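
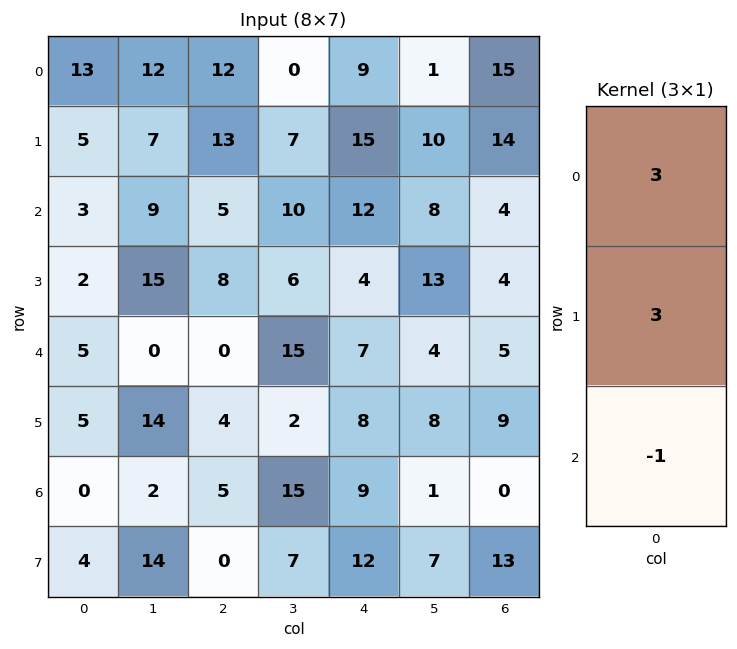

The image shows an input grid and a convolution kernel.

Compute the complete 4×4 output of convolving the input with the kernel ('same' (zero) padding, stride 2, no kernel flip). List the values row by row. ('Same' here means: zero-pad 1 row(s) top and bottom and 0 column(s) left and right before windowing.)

34 23 12 31
22 46 77 50
16 20 25 18
11 27 39 14

Output[0,0]: The receptive field on the zero-padded input at this output position is [0 / 13 / 5]. Elementwise product with the kernel and sum: 0·3 + 13·3 + 5·-1.
Output[0,1]: The receptive field on the zero-padded input at this output position is [0 / 12 / 13]. Elementwise product with the kernel and sum: 0·3 + 12·3 + 13·-1.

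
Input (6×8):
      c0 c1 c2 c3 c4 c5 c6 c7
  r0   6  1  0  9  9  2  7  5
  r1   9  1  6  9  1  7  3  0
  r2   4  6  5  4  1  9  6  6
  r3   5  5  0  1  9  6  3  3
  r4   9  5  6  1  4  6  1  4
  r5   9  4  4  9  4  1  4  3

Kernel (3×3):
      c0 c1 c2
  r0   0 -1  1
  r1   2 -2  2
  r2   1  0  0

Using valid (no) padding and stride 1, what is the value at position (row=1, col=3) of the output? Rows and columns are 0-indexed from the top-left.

The receptive field on the input at this output position is [9 1 7 / 4 1 9 / 1 9 6]. Elementwise product with the kernel and sum: 1·-1 + 7·1 + 4·2 + 1·-2 + 9·2 + 1·1.

31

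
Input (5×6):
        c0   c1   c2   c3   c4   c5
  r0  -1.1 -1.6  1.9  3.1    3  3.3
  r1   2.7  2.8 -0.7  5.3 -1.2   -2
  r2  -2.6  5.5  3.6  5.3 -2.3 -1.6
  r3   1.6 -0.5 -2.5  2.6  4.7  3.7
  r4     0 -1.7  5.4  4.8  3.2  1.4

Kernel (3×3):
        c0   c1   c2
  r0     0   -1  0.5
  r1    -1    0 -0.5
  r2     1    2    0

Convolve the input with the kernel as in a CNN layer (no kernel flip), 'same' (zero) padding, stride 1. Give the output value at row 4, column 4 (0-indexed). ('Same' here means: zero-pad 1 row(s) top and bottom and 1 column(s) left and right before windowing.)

The receptive field on the zero-padded input at this output position is [2.6 4.7 3.7 / 4.8 3.2 1.4 / 0 0 0]. Elementwise product with the kernel and sum: 4.7·-1 + 3.7·0.5 + 4.8·-1 + 1.4·-0.5 + 0·1 + 0·2.

-8.35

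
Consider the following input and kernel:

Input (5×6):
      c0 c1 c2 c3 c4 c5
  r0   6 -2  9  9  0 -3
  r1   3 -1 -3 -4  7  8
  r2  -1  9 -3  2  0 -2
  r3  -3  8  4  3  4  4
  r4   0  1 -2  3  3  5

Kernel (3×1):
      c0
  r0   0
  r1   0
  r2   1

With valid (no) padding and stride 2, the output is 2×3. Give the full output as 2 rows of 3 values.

-1 -3 0
0 -2 3

Output[0,0]: The receptive field on the input at this output position is [6 / 3 / -1]. Elementwise product with the kernel and sum: -1·1.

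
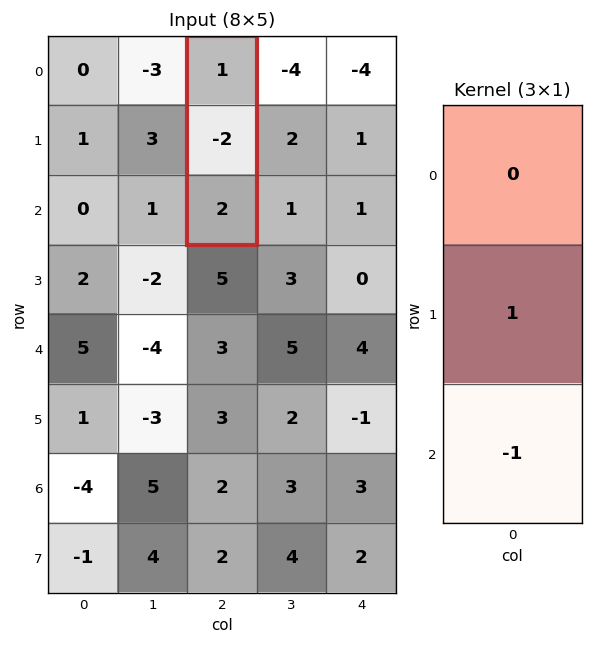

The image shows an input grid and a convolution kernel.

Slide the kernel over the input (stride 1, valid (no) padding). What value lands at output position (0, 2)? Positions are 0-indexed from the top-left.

-4

The receptive field on the input at this output position is [1 / -2 / 2]. Elementwise product with the kernel and sum: -2·1 + 2·-1.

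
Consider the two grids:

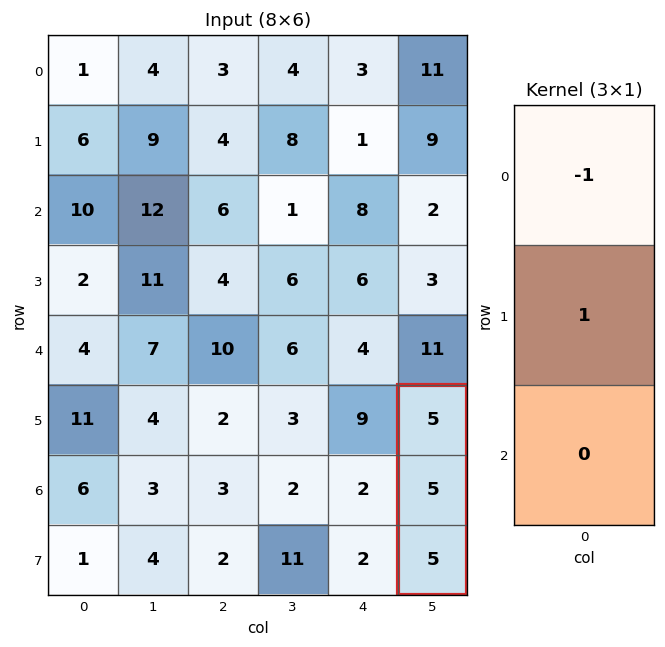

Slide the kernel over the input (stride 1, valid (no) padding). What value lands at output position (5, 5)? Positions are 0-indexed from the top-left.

0

The receptive field on the input at this output position is [5 / 5 / 5]. Elementwise product with the kernel and sum: 5·-1 + 5·1.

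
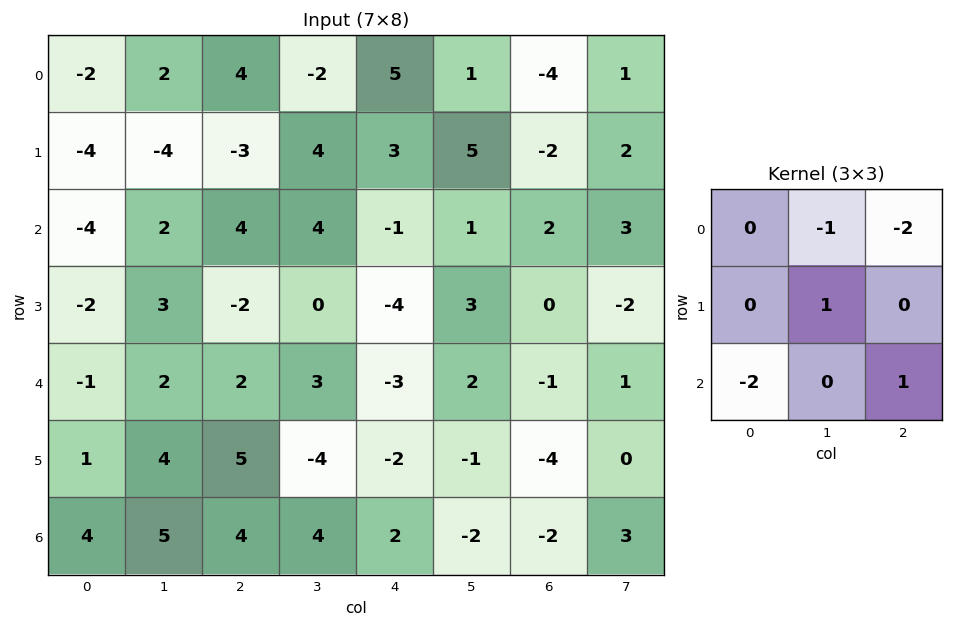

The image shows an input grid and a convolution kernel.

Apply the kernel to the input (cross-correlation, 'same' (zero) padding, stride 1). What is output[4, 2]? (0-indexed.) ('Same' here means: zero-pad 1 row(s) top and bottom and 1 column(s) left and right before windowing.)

The receptive field on the zero-padded input at this output position is [3 -2 0 / 2 2 3 / 4 5 -4]. Elementwise product with the kernel and sum: -2·-1 + 0·-2 + 2·1 + 4·-2 + -4·1.

-8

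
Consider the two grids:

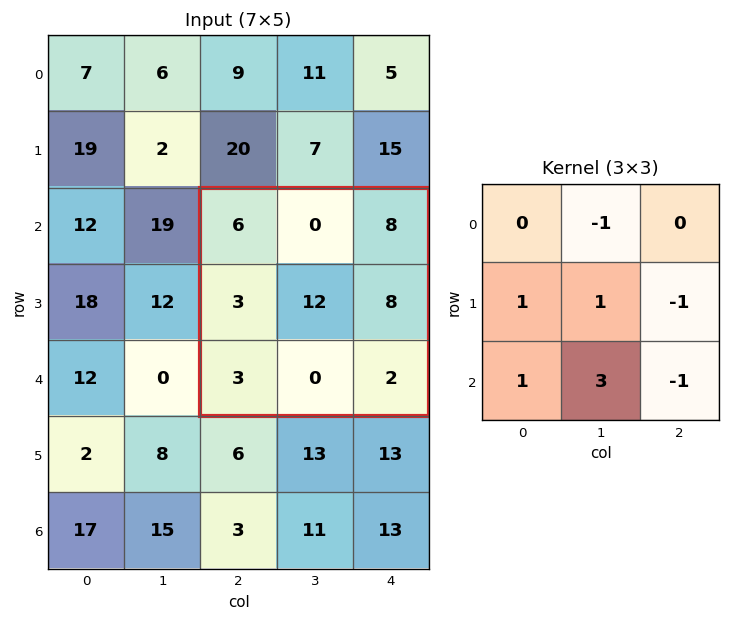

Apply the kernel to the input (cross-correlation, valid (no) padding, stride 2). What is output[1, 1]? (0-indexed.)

8

The receptive field on the input at this output position is [6 0 8 / 3 12 8 / 3 0 2]. Elementwise product with the kernel and sum: 0·-1 + 3·1 + 12·1 + 8·-1 + 3·1 + 0·3 + 2·-1.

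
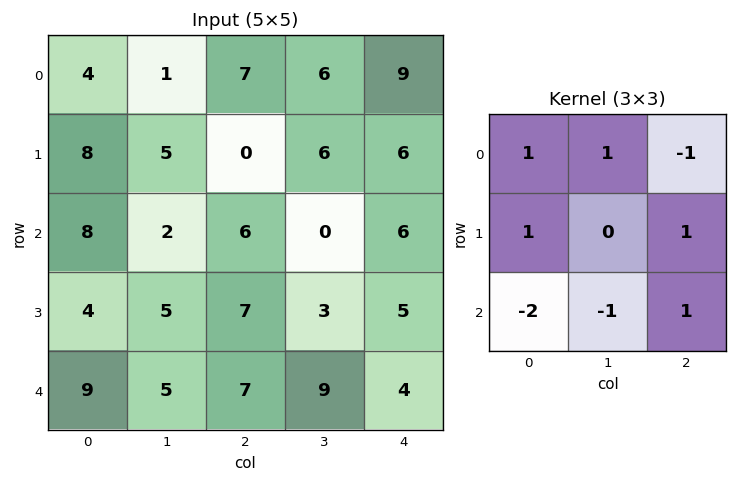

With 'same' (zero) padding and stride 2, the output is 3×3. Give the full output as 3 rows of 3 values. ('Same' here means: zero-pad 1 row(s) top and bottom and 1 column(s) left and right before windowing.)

Output[0,0]: The receptive field on the zero-padded input at this output position is [0 0 0 / 0 4 1 / 0 8 5]. Elementwise product with the kernel and sum: 0·1 + 0·1 + 0·-1 + 0·1 + 1·1 + 0·-2 + 8·-1 + 5·1.
Output[0,1]: The receptive field on the zero-padded input at this output position is [0 0 0 / 1 7 6 / 5 0 6]. Elementwise product with the kernel and sum: 0·1 + 0·1 + 0·-1 + 1·1 + 6·1 + 5·-2 + 0·-1 + 6·1.

-2 3 -12
6 -13 1
4 23 17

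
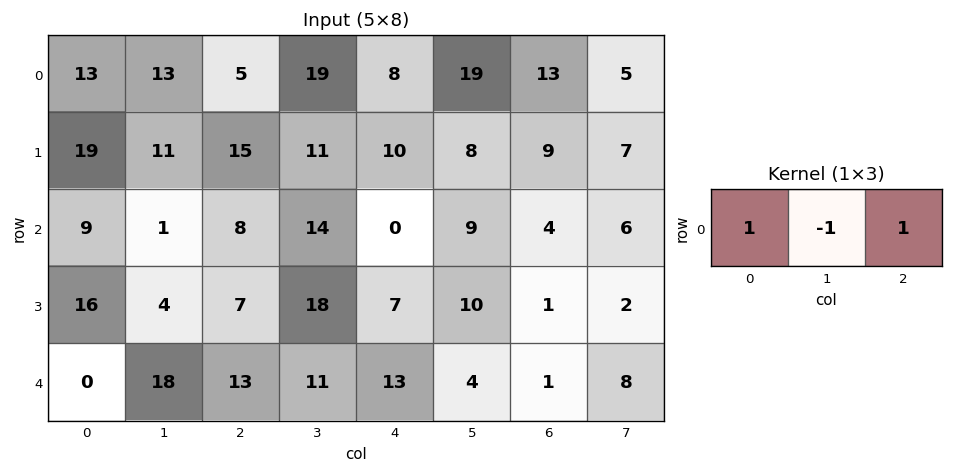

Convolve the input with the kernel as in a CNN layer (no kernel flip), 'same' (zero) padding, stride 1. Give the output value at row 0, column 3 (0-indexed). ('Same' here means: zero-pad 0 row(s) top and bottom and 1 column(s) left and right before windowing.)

-6

The receptive field on the zero-padded input at this output position is [5 19 8]. Elementwise product with the kernel and sum: 5·1 + 19·-1 + 8·1.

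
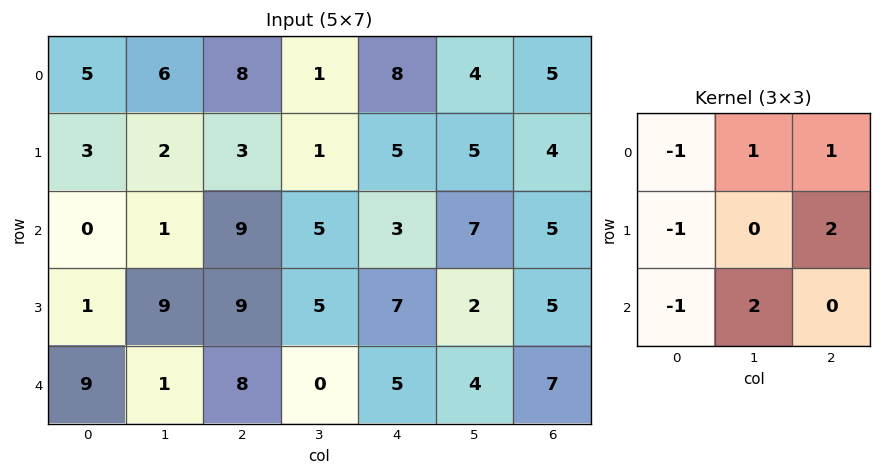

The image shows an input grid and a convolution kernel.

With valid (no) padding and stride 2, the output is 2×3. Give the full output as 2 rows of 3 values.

Output[0,0]: The receptive field on the input at this output position is [5 6 8 / 3 2 3 / 0 1 9]. Elementwise product with the kernel and sum: 5·-1 + 6·1 + 8·1 + 3·-1 + 3·2 + 0·-1 + 1·2.

14 9 15
20 -4 15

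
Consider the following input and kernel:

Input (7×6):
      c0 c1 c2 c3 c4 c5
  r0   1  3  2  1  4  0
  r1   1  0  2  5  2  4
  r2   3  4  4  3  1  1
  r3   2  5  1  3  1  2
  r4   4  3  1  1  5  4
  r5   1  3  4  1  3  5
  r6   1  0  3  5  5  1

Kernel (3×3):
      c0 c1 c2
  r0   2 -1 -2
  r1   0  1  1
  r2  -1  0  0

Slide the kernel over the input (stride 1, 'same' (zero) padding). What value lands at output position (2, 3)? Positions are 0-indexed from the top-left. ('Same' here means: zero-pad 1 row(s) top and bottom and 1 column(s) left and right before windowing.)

-2

The receptive field on the zero-padded input at this output position is [2 5 2 / 4 3 1 / 1 3 1]. Elementwise product with the kernel and sum: 2·2 + 5·-1 + 2·-2 + 3·1 + 1·1 + 1·-1.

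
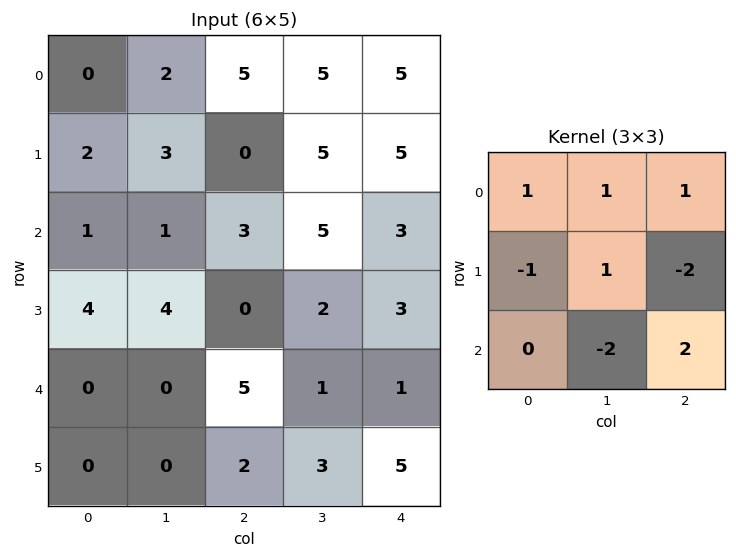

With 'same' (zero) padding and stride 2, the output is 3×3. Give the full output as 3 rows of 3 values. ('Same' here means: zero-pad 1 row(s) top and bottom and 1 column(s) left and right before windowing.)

Output[0,0]: The receptive field on the zero-padded input at this output position is [0 0 0 / 0 0 2 / 0 2 3]. Elementwise product with the kernel and sum: 0·1 + 0·1 + 0·1 + 0·-1 + 0·1 + 2·-2 + 2·-2 + 3·2.

-2 3 -10
4 4 2
8 11 -5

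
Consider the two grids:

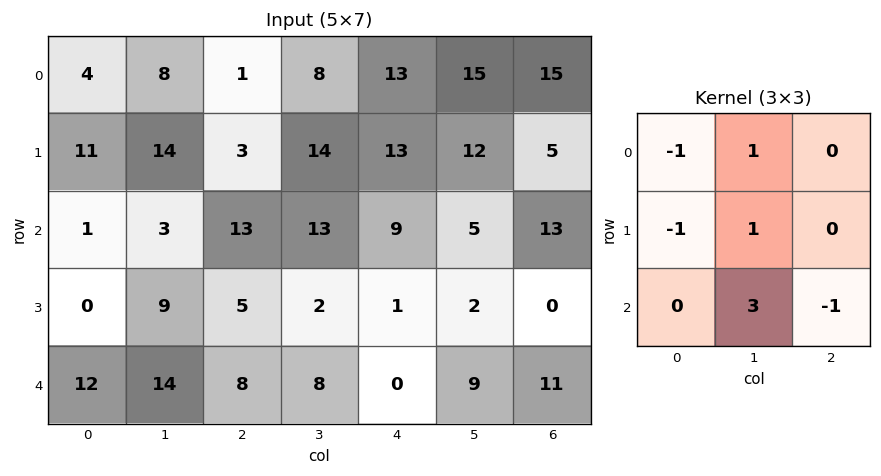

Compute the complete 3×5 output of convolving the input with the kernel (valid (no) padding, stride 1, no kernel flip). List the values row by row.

Output[0,0]: The receptive field on the input at this output position is [4 8 1 / 11 14 3 / 1 3 13]. Elementwise product with the kernel and sum: 4·-1 + 8·1 + 11·-1 + 14·1 + 3·3 + 13·-1.
Output[0,1]: The receptive field on the input at this output position is [8 1 8 / 14 3 14 / 3 13 13]. Elementwise product with the kernel and sum: 8·-1 + 1·1 + 14·-1 + 3·1 + 13·3 + 13·-1.

3 8 48 26 3
27 12 16 -4 1
45 22 21 -14 13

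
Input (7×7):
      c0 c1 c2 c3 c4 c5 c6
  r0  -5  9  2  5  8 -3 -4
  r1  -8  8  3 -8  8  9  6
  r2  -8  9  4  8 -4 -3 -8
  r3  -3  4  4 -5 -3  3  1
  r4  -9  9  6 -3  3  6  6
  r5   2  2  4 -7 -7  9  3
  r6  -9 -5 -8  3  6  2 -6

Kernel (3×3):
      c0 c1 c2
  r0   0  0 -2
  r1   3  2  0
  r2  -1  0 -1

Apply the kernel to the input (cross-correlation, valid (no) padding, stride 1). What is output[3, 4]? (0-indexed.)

23

The receptive field on the input at this output position is [-3 3 1 / 3 6 6 / -7 9 3]. Elementwise product with the kernel and sum: 1·-2 + 3·3 + 6·2 + -7·-1 + 3·-1.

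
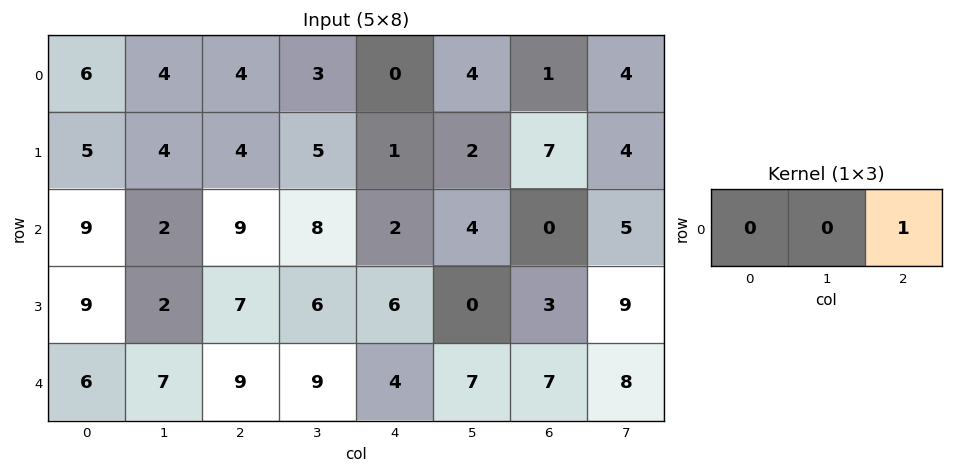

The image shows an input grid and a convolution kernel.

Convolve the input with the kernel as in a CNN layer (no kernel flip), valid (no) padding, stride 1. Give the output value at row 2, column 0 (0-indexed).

9

The receptive field on the input at this output position is [9 2 9]. Elementwise product with the kernel and sum: 9·1.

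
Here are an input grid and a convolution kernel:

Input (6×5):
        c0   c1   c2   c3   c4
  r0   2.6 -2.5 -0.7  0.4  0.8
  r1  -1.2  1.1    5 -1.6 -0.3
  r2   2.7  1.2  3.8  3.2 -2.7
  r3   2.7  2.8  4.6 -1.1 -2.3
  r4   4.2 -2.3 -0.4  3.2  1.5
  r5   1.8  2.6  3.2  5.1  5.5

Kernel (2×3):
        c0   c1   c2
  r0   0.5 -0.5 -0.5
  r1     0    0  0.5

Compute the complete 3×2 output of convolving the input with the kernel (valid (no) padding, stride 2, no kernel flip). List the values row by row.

Output[0,0]: The receptive field on the input at this output position is [2.6 -2.5 -0.7 / -1.2 1.1 5]. Elementwise product with the kernel and sum: 2.6·0.5 + -2.5·-0.5 + -0.7·-0.5 + 5·0.5.

5.4 -1.1
1.15 0.5
5.05 0.2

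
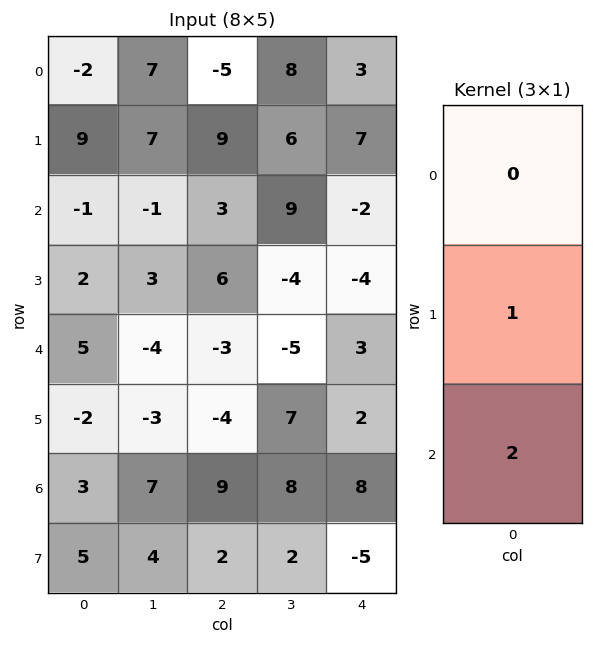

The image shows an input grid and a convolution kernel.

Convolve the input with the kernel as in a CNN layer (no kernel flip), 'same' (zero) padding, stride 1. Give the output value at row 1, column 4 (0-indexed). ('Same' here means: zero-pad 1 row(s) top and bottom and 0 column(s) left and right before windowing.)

The receptive field on the zero-padded input at this output position is [3 / 7 / -2]. Elementwise product with the kernel and sum: 7·1 + -2·2.

3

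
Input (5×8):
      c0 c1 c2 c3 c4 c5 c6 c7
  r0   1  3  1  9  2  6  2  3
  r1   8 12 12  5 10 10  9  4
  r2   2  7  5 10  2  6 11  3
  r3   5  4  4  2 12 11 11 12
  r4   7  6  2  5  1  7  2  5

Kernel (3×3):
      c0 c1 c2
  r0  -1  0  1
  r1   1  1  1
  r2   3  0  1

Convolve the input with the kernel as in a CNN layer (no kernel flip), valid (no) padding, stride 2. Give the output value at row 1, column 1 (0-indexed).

The receptive field on the input at this output position is [5 10 2 / 4 2 12 / 2 5 1]. Elementwise product with the kernel and sum: 5·-1 + 2·1 + 4·1 + 2·1 + 12·1 + 2·3 + 1·1.

22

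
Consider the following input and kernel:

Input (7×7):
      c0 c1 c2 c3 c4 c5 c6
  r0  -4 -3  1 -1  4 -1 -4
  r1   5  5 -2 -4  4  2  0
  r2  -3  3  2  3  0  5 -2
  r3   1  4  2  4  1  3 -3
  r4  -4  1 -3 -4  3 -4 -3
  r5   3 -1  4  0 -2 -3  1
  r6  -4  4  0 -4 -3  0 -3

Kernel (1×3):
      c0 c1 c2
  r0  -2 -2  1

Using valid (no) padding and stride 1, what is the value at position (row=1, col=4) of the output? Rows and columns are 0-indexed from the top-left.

-12

The receptive field on the input at this output position is [4 2 0]. Elementwise product with the kernel and sum: 4·-2 + 2·-2 + 0·1.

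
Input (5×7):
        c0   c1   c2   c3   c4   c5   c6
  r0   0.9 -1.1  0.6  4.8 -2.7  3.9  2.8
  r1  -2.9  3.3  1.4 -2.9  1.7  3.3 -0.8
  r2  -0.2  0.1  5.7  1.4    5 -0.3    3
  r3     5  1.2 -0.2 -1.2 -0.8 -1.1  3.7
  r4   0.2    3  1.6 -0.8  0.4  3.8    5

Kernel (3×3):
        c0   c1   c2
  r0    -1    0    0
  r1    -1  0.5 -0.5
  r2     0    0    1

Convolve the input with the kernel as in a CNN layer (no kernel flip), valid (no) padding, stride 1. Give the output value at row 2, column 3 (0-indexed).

The receptive field on the input at this output position is [1.4 5 -0.3 / -1.2 -0.8 -1.1 / -0.8 0.4 3.8]. Elementwise product with the kernel and sum: 1.4·-1 + -1.2·-1 + -0.8·0.5 + -1.1·-0.5 + 3.8·1.

3.75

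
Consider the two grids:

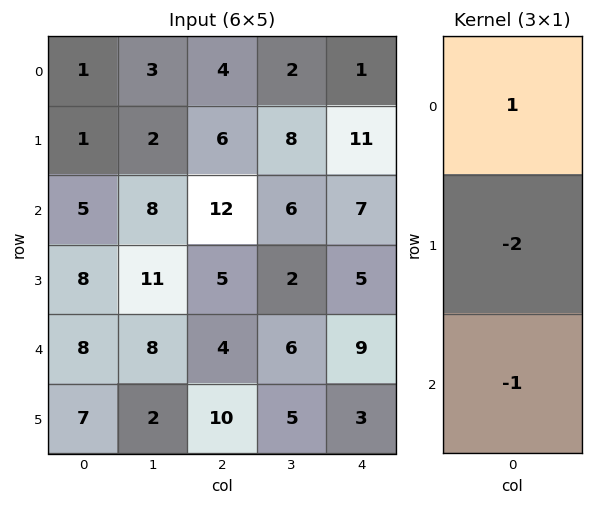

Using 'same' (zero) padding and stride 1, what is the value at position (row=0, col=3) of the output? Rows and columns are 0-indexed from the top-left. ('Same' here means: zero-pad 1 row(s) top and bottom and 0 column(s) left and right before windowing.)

-12

The receptive field on the zero-padded input at this output position is [0 / 2 / 8]. Elementwise product with the kernel and sum: 0·1 + 2·-2 + 8·-1.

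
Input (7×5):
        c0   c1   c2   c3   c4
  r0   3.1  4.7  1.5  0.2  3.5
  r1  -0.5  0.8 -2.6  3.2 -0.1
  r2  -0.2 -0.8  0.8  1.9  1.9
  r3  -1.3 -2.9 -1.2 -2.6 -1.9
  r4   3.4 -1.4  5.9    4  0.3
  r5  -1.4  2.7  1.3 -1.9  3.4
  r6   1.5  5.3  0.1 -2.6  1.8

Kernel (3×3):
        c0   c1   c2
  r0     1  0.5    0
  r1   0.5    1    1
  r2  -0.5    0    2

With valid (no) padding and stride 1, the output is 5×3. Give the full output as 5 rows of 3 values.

5.1 10.65 6.8
-1.95 -1.95 -0
4.75 3.05 -5.7
6.75 0.55 10.9
5.45 -5.55 13.6

Output[0,0]: The receptive field on the input at this output position is [3.1 4.7 1.5 / -0.5 0.8 -2.6 / -0.2 -0.8 0.8]. Elementwise product with the kernel and sum: 3.1·1 + 4.7·0.5 + -0.5·0.5 + 0.8·1 + -2.6·1 + -0.2·-0.5 + 0.8·2.
Output[0,1]: The receptive field on the input at this output position is [4.7 1.5 0.2 / 0.8 -2.6 3.2 / -0.8 0.8 1.9]. Elementwise product with the kernel and sum: 4.7·1 + 1.5·0.5 + 0.8·0.5 + -2.6·1 + 3.2·1 + -0.8·-0.5 + 1.9·2.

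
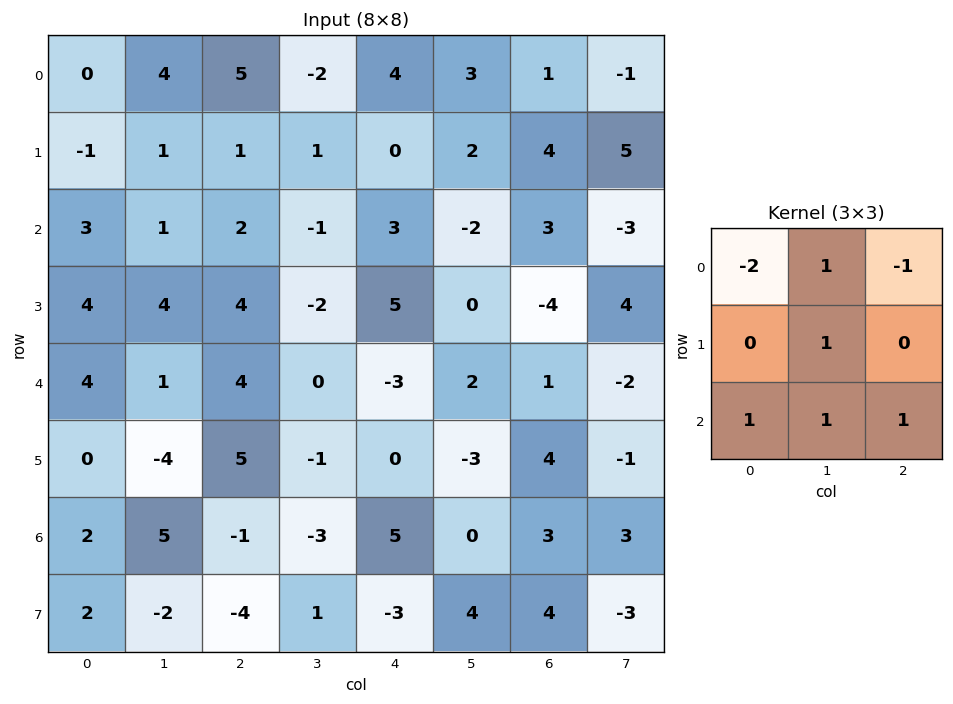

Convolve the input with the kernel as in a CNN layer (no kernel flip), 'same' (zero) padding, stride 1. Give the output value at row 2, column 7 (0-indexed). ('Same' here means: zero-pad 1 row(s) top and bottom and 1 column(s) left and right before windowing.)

-6

The receptive field on the zero-padded input at this output position is [4 5 0 / 3 -3 0 / -4 4 0]. Elementwise product with the kernel and sum: 4·-2 + 5·1 + 0·-1 + -3·1 + -4·1 + 4·1 + 0·1.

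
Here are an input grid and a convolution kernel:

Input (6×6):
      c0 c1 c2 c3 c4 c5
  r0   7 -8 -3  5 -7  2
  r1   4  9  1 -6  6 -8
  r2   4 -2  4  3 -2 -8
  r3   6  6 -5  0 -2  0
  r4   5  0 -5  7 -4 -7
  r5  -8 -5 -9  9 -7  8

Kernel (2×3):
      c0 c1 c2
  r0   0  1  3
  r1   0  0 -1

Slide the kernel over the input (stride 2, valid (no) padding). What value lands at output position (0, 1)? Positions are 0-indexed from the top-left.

-22

The receptive field on the input at this output position is [-3 5 -7 / 1 -6 6]. Elementwise product with the kernel and sum: 5·1 + -7·3 + 6·-1.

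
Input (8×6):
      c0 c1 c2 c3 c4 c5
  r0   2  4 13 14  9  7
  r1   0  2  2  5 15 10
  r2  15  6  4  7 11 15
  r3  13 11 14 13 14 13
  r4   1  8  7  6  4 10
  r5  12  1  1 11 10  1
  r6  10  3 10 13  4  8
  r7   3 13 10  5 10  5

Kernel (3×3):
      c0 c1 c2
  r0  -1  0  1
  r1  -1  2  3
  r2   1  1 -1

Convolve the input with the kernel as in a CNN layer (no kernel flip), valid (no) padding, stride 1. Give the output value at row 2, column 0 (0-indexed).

42

The receptive field on the input at this output position is [15 6 4 / 13 11 14 / 1 8 7]. Elementwise product with the kernel and sum: 15·-1 + 4·1 + 13·-1 + 11·2 + 14·3 + 1·1 + 8·1 + 7·-1.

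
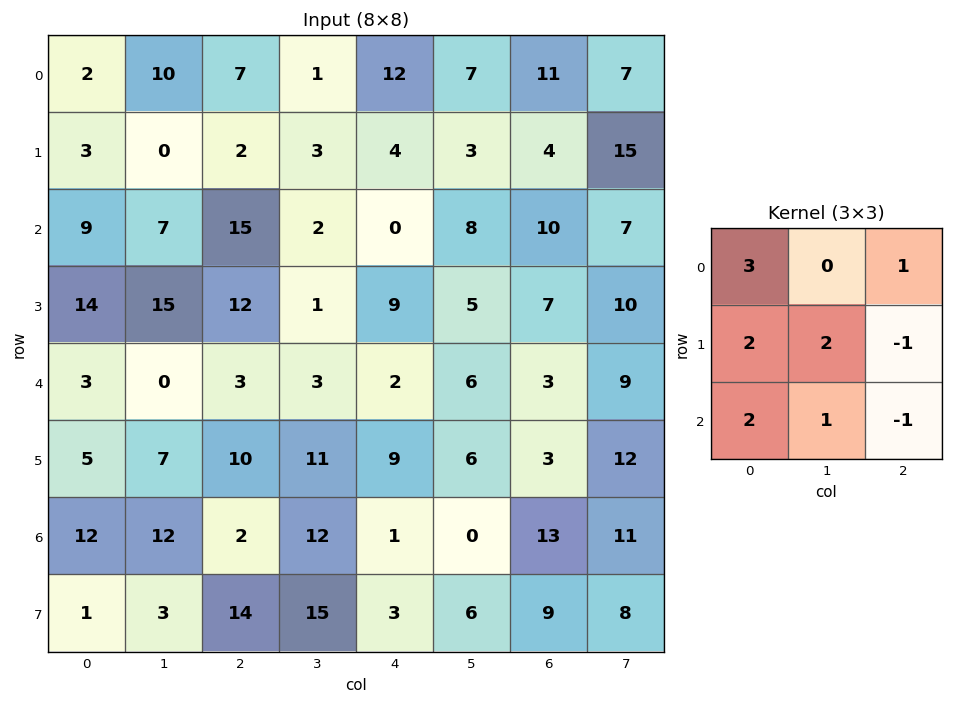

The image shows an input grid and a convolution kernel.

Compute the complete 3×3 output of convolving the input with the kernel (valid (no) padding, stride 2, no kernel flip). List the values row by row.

Output[0,0]: The receptive field on the input at this output position is [2 10 7 / 3 0 2 / 9 7 15]. Elementwise product with the kernel and sum: 2·3 + 7·1 + 3·2 + 0·2 + 2·-1 + 9·2 + 7·1 + 15·-1.

27 71 55
91 69 38
60 59 25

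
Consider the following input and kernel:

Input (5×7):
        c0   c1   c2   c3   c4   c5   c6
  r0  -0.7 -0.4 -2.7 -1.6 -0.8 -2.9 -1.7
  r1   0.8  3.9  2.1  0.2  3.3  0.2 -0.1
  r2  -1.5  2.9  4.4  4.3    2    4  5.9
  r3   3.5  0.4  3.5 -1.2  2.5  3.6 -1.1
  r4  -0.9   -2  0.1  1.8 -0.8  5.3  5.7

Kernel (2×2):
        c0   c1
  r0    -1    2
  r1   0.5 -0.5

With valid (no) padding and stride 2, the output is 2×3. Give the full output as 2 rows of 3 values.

Output[0,0]: The receptive field on the input at this output position is [-0.7 -0.4 / 0.8 3.9]. Elementwise product with the kernel and sum: -0.7·-1 + -0.4·2 + 0.8·0.5 + 3.9·-0.5.
Output[0,1]: The receptive field on the input at this output position is [-2.7 -1.6 / 2.1 0.2]. Elementwise product with the kernel and sum: -2.7·-1 + -1.6·2 + 2.1·0.5 + 0.2·-0.5.

-1.65 0.45 -3.45
8.85 6.55 5.45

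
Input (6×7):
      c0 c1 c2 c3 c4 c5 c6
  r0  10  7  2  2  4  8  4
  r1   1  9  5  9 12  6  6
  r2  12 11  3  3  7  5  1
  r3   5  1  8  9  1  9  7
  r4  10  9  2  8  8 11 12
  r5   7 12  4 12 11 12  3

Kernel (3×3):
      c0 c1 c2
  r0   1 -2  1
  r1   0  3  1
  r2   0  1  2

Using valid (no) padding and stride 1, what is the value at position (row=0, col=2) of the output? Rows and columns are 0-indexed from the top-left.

58

The receptive field on the input at this output position is [2 2 4 / 5 9 12 / 3 3 7]. Elementwise product with the kernel and sum: 2·1 + 2·-2 + 4·1 + 9·3 + 12·1 + 3·1 + 7·2.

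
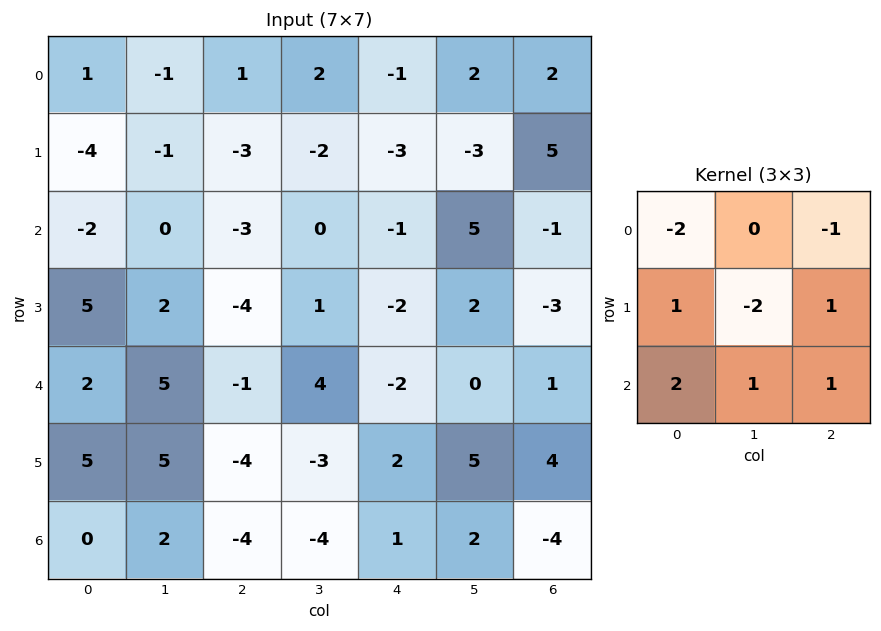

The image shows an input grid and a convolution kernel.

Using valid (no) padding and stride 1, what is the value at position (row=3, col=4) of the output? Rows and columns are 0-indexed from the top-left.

19

The receptive field on the input at this output position is [-2 2 -3 / -2 0 1 / 2 5 4]. Elementwise product with the kernel and sum: -2·-2 + -3·-1 + -2·1 + 0·-2 + 1·1 + 2·2 + 5·1 + 4·1.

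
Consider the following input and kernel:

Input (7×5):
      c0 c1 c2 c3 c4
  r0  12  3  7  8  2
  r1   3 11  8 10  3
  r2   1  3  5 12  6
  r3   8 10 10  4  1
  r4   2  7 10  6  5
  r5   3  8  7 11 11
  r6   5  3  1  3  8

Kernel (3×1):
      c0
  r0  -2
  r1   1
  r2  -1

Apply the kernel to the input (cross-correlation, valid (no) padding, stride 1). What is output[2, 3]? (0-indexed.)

The receptive field on the input at this output position is [12 / 4 / 6]. Elementwise product with the kernel and sum: 12·-2 + 4·1 + 6·-1.

-26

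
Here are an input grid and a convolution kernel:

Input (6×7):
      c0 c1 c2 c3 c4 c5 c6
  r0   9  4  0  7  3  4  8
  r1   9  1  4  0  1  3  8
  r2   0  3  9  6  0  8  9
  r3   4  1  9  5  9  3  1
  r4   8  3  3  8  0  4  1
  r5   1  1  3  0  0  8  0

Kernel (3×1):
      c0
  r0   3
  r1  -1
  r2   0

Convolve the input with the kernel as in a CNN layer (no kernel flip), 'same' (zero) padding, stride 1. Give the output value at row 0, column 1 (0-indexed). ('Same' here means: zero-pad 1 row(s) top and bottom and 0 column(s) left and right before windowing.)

The receptive field on the zero-padded input at this output position is [0 / 4 / 1]. Elementwise product with the kernel and sum: 0·3 + 4·-1.

-4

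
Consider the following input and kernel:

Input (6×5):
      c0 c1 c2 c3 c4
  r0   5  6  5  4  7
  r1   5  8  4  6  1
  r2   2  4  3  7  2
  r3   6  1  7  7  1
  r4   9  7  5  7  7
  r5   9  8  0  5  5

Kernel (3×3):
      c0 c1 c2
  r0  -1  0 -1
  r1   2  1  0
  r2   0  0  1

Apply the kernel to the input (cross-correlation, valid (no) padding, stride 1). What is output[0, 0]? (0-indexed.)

11

The receptive field on the input at this output position is [5 6 5 / 5 8 4 / 2 4 3]. Elementwise product with the kernel and sum: 5·-1 + 5·-1 + 5·2 + 8·1 + 3·1.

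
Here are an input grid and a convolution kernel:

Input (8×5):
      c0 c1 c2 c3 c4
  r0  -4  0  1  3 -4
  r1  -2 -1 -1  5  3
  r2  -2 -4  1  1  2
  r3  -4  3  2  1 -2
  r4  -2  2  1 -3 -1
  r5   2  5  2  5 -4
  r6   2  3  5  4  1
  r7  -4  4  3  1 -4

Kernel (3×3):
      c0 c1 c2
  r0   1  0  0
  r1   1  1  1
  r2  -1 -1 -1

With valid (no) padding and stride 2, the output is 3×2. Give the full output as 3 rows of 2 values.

-3 4
-2 5
-3 -6

Output[0,0]: The receptive field on the input at this output position is [-4 0 1 / -2 -1 -1 / -2 -4 1]. Elementwise product with the kernel and sum: -4·1 + -2·1 + -1·1 + -1·1 + -2·-1 + -4·-1 + 1·-1.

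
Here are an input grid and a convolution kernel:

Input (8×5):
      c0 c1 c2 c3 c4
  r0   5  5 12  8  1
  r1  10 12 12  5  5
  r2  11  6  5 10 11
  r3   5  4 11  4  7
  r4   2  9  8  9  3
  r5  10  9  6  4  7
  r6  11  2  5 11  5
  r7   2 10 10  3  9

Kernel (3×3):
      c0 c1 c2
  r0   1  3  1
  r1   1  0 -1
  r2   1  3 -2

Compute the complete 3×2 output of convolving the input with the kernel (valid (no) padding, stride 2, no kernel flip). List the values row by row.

49 57
41 79
48 65

Output[0,0]: The receptive field on the input at this output position is [5 5 12 / 10 12 12 / 11 6 5]. Elementwise product with the kernel and sum: 5·1 + 5·3 + 12·1 + 10·1 + 12·-1 + 11·1 + 6·3 + 5·-2.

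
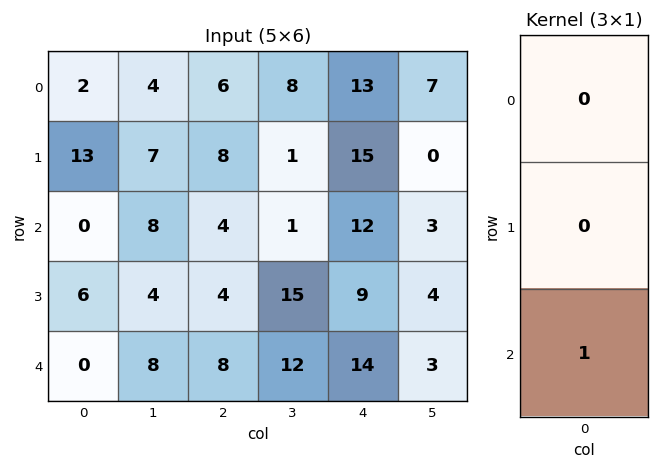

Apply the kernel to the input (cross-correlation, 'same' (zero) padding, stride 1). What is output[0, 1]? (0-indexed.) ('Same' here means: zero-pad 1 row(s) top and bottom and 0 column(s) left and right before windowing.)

The receptive field on the zero-padded input at this output position is [0 / 4 / 7]. Elementwise product with the kernel and sum: 7·1.

7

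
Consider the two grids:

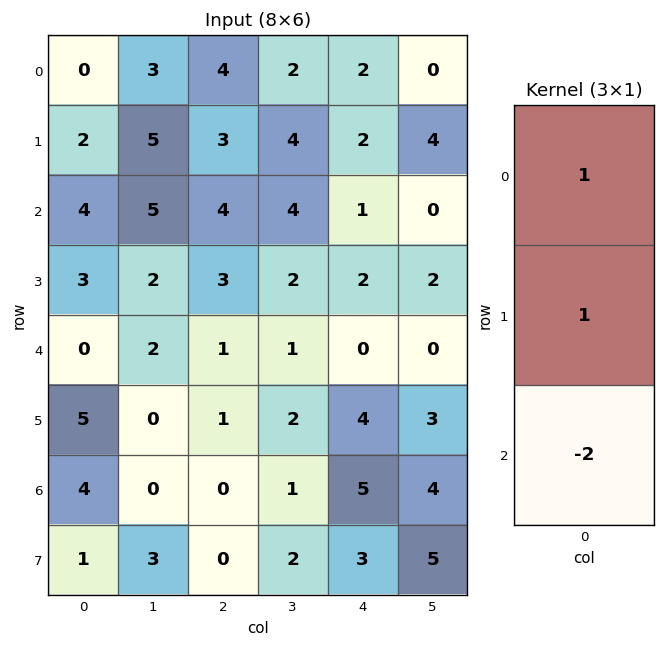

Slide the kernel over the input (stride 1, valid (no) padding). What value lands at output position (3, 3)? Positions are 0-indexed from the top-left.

The receptive field on the input at this output position is [2 / 1 / 2]. Elementwise product with the kernel and sum: 2·1 + 1·1 + 2·-2.

-1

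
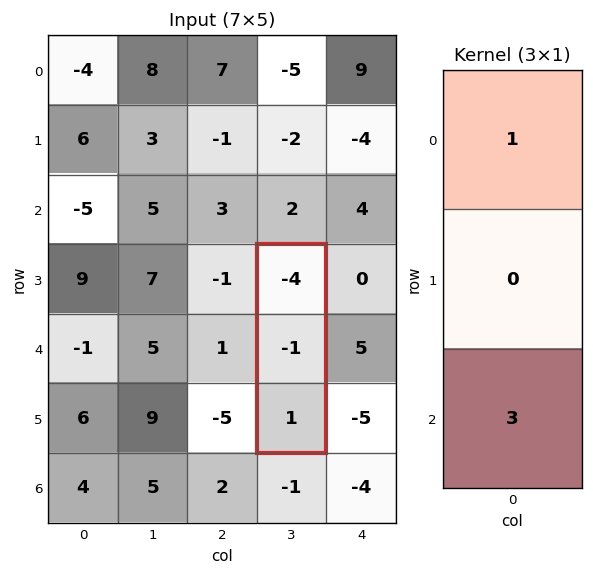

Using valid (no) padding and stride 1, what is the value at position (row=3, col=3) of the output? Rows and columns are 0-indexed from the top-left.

The receptive field on the input at this output position is [-4 / -1 / 1]. Elementwise product with the kernel and sum: -4·1 + 1·3.

-1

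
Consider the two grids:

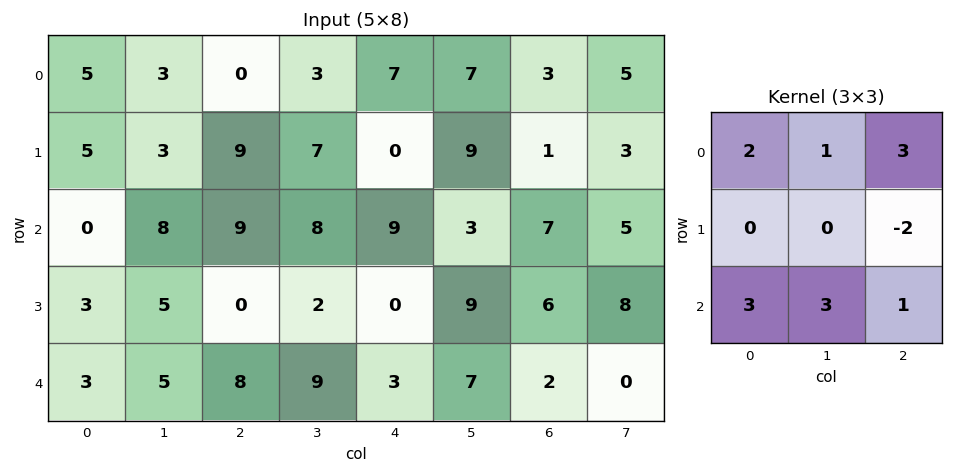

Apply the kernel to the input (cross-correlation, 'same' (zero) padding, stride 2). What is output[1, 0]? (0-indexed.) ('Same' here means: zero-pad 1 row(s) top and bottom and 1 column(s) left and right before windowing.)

12

The receptive field on the zero-padded input at this output position is [0 5 3 / 0 0 8 / 0 3 5]. Elementwise product with the kernel and sum: 0·2 + 5·1 + 3·3 + 8·-2 + 0·3 + 3·3 + 5·1.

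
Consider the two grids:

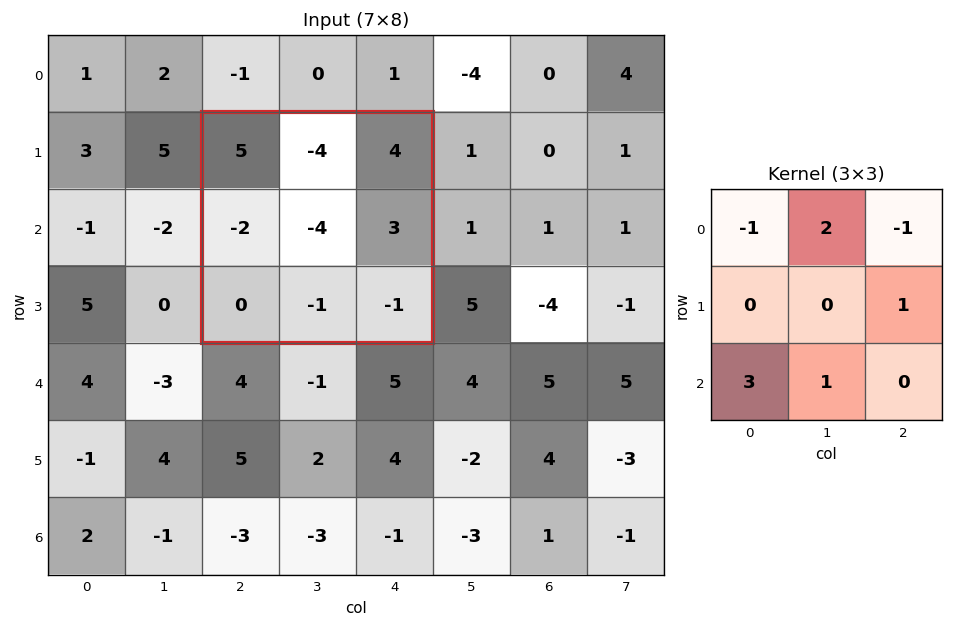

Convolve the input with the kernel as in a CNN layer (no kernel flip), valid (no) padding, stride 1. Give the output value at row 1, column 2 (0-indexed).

-15

The receptive field on the input at this output position is [5 -4 4 / -2 -4 3 / 0 -1 -1]. Elementwise product with the kernel and sum: 5·-1 + -4·2 + 4·-1 + 3·1 + 0·3 + -1·1.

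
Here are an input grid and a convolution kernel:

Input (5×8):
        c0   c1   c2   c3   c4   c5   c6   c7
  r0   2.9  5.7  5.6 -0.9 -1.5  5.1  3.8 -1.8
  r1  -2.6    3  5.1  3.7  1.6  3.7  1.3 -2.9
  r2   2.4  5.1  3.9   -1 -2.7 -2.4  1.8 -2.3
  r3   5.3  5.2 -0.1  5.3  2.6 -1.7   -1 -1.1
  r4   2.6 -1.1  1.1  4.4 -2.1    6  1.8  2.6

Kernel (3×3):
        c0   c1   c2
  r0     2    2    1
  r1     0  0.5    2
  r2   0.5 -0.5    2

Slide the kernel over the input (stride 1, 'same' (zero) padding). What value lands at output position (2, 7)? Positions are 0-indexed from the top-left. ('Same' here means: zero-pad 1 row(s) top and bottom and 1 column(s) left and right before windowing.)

-4.3

The receptive field on the zero-padded input at this output position is [1.3 -2.9 0 / 1.8 -2.3 0 / -1 -1.1 0]. Elementwise product with the kernel and sum: 1.3·2 + -2.9·2 + 0·1 + -2.3·0.5 + 0·2 + -1·0.5 + -1.1·-0.5 + 0·2.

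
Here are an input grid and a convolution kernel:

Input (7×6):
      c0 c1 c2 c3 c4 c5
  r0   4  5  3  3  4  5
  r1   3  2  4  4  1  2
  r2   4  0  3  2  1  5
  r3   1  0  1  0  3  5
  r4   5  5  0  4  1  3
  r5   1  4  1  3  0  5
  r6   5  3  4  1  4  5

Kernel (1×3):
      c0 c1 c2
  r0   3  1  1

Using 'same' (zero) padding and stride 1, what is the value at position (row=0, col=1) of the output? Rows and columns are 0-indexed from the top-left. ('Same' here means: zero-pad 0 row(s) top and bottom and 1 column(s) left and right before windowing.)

The receptive field on the zero-padded input at this output position is [4 5 3]. Elementwise product with the kernel and sum: 4·3 + 5·1 + 3·1.

20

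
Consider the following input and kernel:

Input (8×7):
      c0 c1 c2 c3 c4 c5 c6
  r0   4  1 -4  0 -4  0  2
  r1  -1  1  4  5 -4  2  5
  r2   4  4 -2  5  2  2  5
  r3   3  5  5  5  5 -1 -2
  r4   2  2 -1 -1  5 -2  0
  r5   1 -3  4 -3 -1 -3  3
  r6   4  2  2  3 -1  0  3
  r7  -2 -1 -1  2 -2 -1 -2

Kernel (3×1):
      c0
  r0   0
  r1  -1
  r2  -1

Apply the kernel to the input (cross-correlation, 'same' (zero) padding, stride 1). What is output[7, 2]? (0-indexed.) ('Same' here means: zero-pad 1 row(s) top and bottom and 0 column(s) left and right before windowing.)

The receptive field on the zero-padded input at this output position is [2 / -1 / 0]. Elementwise product with the kernel and sum: -1·-1 + 0·-1.

1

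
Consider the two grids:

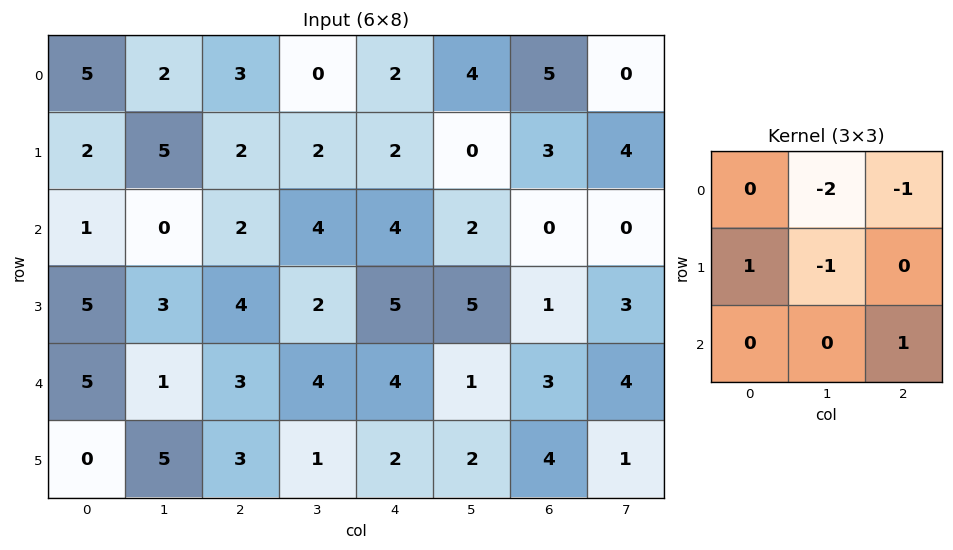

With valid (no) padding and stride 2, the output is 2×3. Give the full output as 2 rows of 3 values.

-8 2 -11
3 -6 -1

Output[0,0]: The receptive field on the input at this output position is [5 2 3 / 2 5 2 / 1 0 2]. Elementwise product with the kernel and sum: 2·-2 + 3·-1 + 2·1 + 5·-1 + 2·1.
Output[0,1]: The receptive field on the input at this output position is [3 0 2 / 2 2 2 / 2 4 4]. Elementwise product with the kernel and sum: 0·-2 + 2·-1 + 2·1 + 2·-1 + 4·1.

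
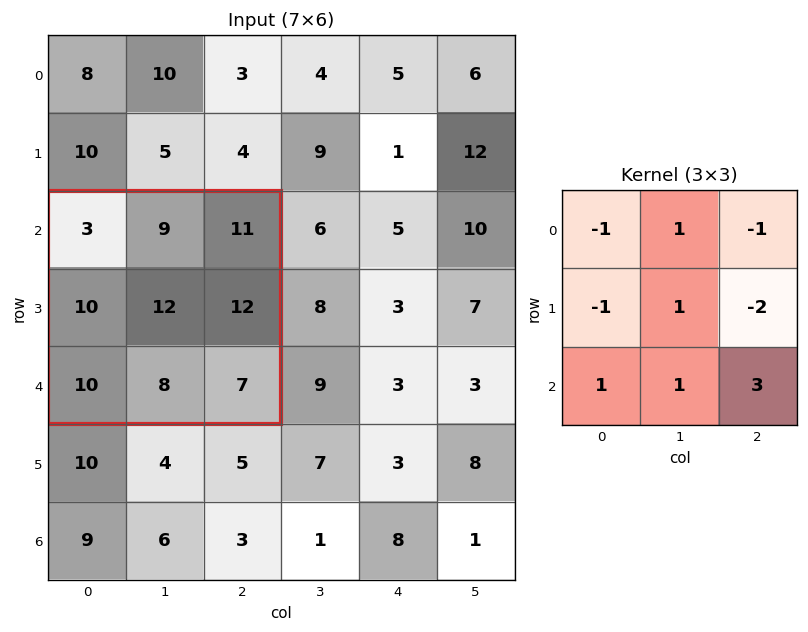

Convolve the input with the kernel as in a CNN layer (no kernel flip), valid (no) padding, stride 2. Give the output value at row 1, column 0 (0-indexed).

The receptive field on the input at this output position is [3 9 11 / 10 12 12 / 10 8 7]. Elementwise product with the kernel and sum: 3·-1 + 9·1 + 11·-1 + 10·-1 + 12·1 + 12·-2 + 10·1 + 8·1 + 7·3.

12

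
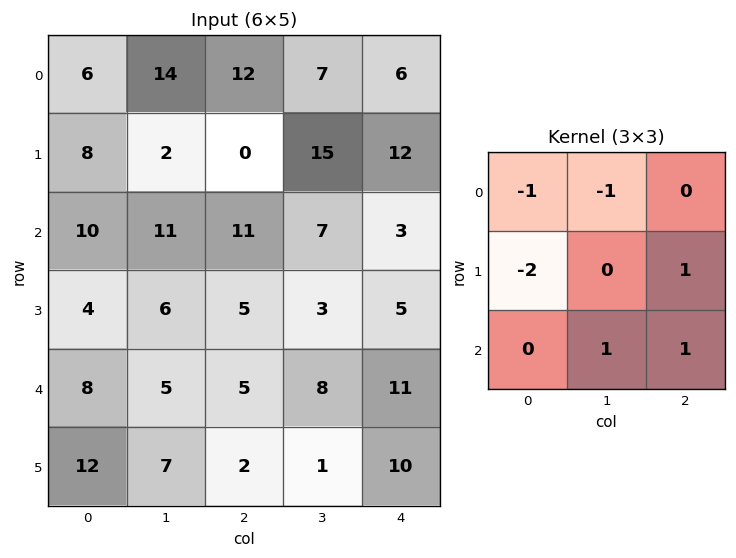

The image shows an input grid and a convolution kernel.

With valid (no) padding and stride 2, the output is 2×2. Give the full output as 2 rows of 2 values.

Output[0,0]: The receptive field on the input at this output position is [6 14 12 / 8 2 0 / 10 11 11]. Elementwise product with the kernel and sum: 6·-1 + 14·-1 + 8·-2 + 0·1 + 11·1 + 11·1.

-14 3
-14 -4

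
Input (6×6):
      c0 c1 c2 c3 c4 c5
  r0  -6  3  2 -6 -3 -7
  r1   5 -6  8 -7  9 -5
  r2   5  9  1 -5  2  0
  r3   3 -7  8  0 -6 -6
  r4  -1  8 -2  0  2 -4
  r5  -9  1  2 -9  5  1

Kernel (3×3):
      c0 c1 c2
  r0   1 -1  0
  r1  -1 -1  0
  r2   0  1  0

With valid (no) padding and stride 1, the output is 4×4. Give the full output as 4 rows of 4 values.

1 0 2 -3
-10 -16 19 -19
8 5 -2 1
4 -19 1 9

Output[0,0]: The receptive field on the input at this output position is [-6 3 2 / 5 -6 8 / 5 9 1]. Elementwise product with the kernel and sum: -6·1 + 3·-1 + 5·-1 + -6·-1 + 9·1.
Output[0,1]: The receptive field on the input at this output position is [3 2 -6 / -6 8 -7 / 9 1 -5]. Elementwise product with the kernel and sum: 3·1 + 2·-1 + -6·-1 + 8·-1 + 1·1.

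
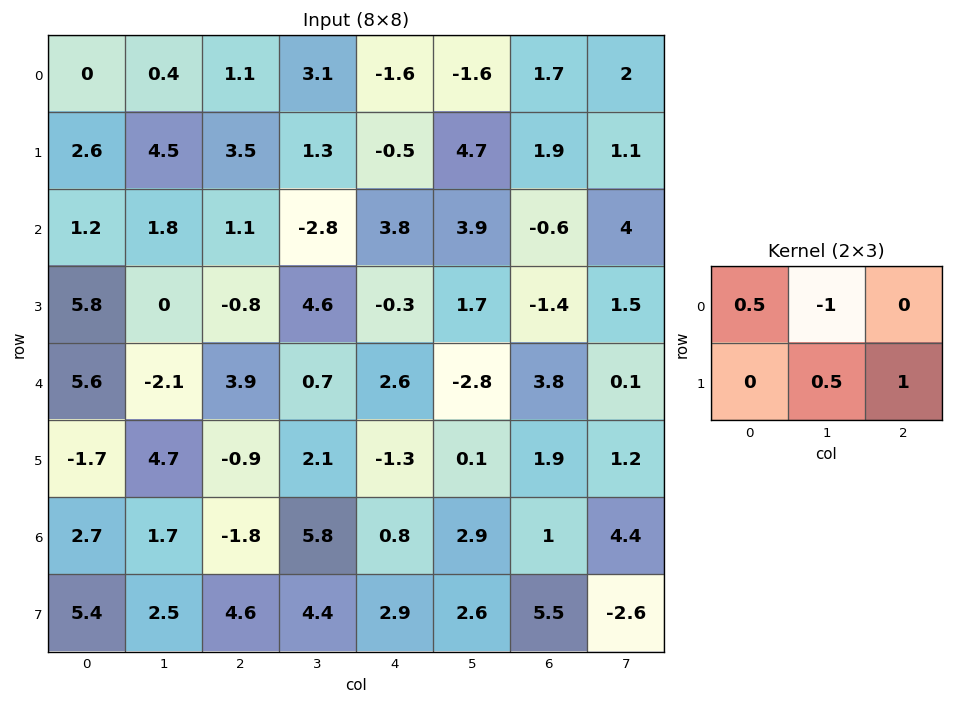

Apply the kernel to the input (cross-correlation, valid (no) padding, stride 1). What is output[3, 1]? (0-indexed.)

3.45

The receptive field on the input at this output position is [0 -0.8 4.6 / -2.1 3.9 0.7]. Elementwise product with the kernel and sum: 0·0.5 + -0.8·-1 + 3.9·0.5 + 0.7·1.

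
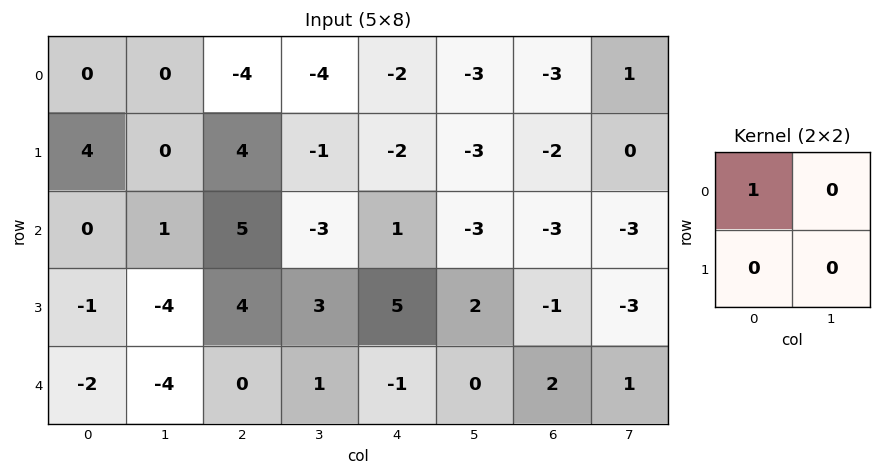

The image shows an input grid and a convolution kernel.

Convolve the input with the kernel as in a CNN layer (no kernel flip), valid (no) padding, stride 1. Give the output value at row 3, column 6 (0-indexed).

-1

The receptive field on the input at this output position is [-1 -3 / 2 1]. Elementwise product with the kernel and sum: -1·1.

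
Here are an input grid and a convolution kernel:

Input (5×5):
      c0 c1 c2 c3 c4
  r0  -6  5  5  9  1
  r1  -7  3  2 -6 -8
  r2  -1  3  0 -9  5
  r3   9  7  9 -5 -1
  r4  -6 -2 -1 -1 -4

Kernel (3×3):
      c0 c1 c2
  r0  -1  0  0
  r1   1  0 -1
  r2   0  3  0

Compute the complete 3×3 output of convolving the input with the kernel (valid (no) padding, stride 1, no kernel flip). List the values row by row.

Output[0,0]: The receptive field on the input at this output position is [-6 5 5 / -7 3 2 / -1 3 0]. Elementwise product with the kernel and sum: -6·-1 + -7·1 + 2·-1 + 3·3.

6 4 -22
27 36 -22
-5 6 7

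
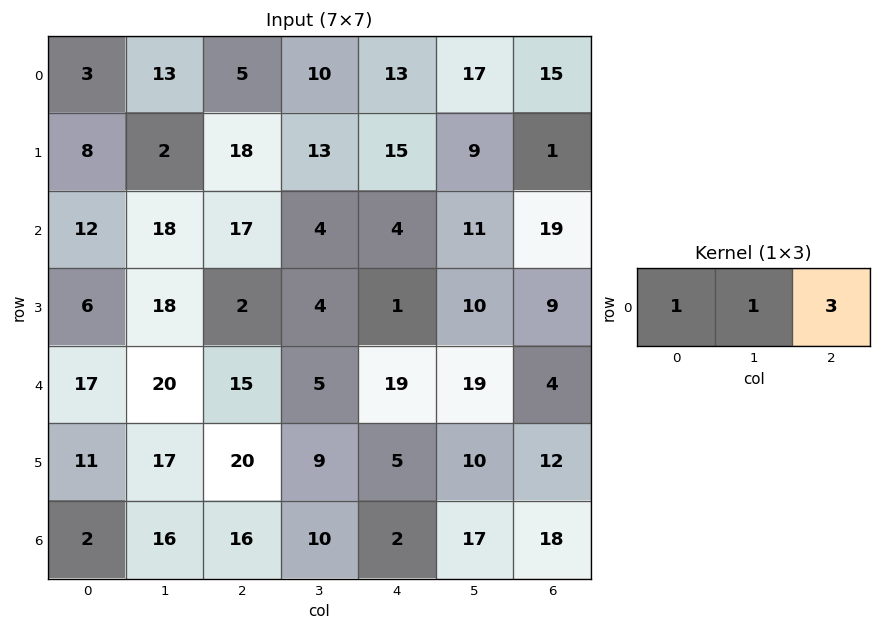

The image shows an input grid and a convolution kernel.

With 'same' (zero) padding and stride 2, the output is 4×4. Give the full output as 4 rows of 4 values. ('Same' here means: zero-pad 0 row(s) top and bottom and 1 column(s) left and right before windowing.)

42 48 74 32
66 47 41 30
77 50 81 23
50 62 63 35

Output[0,0]: The receptive field on the zero-padded input at this output position is [0 3 13]. Elementwise product with the kernel and sum: 0·1 + 3·1 + 13·3.
Output[0,1]: The receptive field on the zero-padded input at this output position is [13 5 10]. Elementwise product with the kernel and sum: 13·1 + 5·1 + 10·3.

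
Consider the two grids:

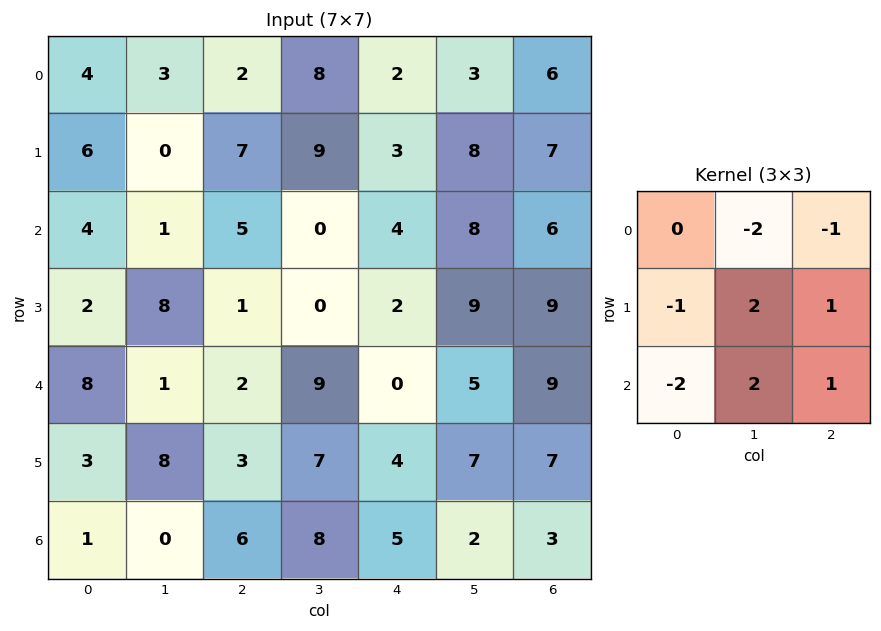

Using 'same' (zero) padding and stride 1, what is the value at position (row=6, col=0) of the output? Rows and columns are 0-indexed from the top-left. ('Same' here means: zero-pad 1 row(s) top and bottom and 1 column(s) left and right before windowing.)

The receptive field on the zero-padded input at this output position is [0 3 8 / 0 1 0 / 0 0 0]. Elementwise product with the kernel and sum: 3·-2 + 8·-1 + 0·-1 + 1·2 + 0·1 + 0·-2 + 0·2 + 0·1.

-12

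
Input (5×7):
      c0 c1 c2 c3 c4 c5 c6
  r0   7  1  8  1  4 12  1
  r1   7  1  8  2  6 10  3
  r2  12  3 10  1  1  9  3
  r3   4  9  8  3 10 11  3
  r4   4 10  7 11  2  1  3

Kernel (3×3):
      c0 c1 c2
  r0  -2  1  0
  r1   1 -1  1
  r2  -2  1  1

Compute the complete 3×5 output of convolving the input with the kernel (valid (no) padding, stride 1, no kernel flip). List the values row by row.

Output[0,0]: The receptive field on the input at this output position is [7 1 8 / 7 1 8 / 12 3 10]. Elementwise product with the kernel and sum: 7·-2 + 1·1 + 7·1 + 1·-1 + 8·1 + 12·-2 + 3·1 + 10·1.

-10 6 -21 16 13
15 -7 -7 26 -13
-9 6 -5 -16 9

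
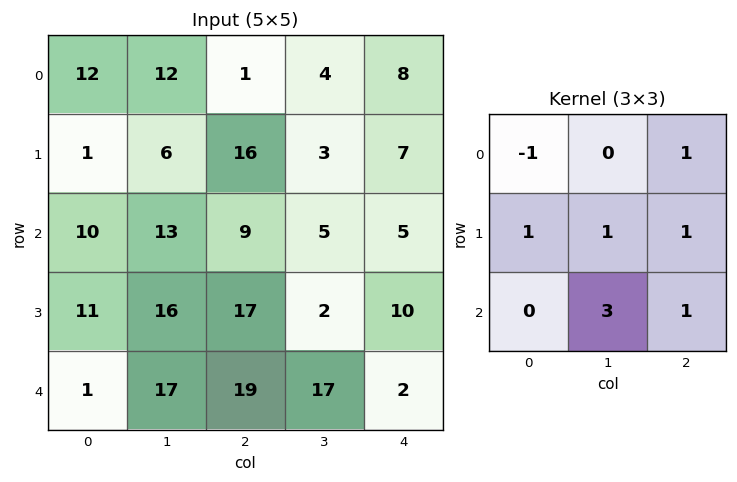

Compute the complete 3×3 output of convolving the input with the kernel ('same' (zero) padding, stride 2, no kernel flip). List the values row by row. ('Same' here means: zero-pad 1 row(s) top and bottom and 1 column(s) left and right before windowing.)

33 68 33
78 77 37
34 39 17

Output[0,0]: The receptive field on the zero-padded input at this output position is [0 0 0 / 0 12 12 / 0 1 6]. Elementwise product with the kernel and sum: 0·-1 + 0·1 + 0·1 + 12·1 + 12·1 + 1·3 + 6·1.
Output[0,1]: The receptive field on the zero-padded input at this output position is [0 0 0 / 12 1 4 / 6 16 3]. Elementwise product with the kernel and sum: 0·-1 + 0·1 + 12·1 + 1·1 + 4·1 + 16·3 + 3·1.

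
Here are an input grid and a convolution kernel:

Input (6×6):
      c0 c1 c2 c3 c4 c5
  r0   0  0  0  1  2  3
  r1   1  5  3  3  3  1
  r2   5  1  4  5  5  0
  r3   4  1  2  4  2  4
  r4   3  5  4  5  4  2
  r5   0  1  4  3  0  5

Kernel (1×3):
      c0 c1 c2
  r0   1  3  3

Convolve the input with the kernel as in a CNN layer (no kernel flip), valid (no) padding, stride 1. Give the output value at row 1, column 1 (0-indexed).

The receptive field on the input at this output position is [5 3 3]. Elementwise product with the kernel and sum: 5·1 + 3·3 + 3·3.

23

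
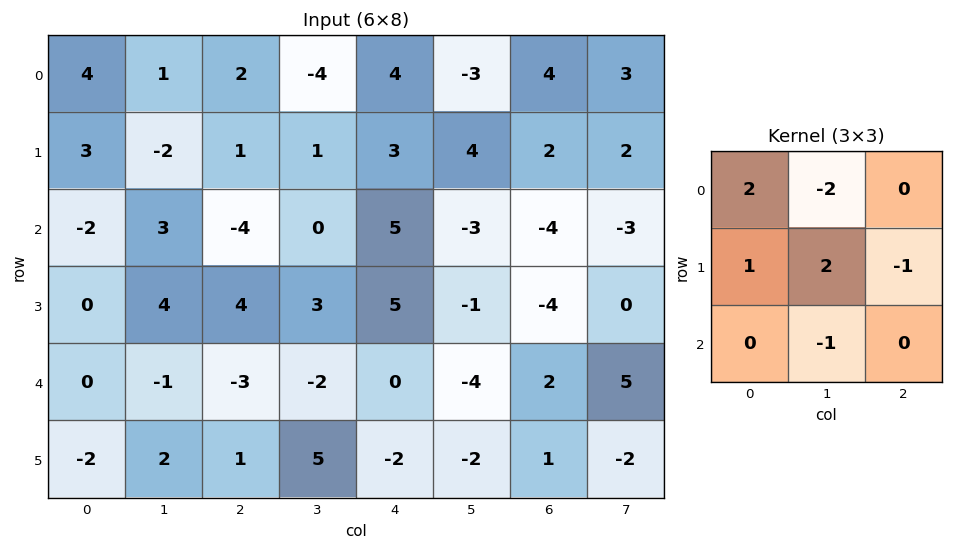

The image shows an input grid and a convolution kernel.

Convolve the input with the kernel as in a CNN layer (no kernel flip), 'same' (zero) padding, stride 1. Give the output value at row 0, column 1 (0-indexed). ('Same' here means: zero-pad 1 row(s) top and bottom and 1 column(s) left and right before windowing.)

The receptive field on the zero-padded input at this output position is [0 0 0 / 4 1 2 / 3 -2 1]. Elementwise product with the kernel and sum: 0·2 + 0·-2 + 4·1 + 1·2 + 2·-1 + -2·-1.

6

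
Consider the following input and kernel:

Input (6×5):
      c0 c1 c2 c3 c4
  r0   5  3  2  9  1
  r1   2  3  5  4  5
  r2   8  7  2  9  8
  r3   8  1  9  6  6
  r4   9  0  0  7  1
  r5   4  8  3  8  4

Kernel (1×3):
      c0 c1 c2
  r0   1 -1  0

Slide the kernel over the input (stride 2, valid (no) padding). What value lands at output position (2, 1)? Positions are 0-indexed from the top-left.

-7

The receptive field on the input at this output position is [0 7 1]. Elementwise product with the kernel and sum: 0·1 + 7·-1.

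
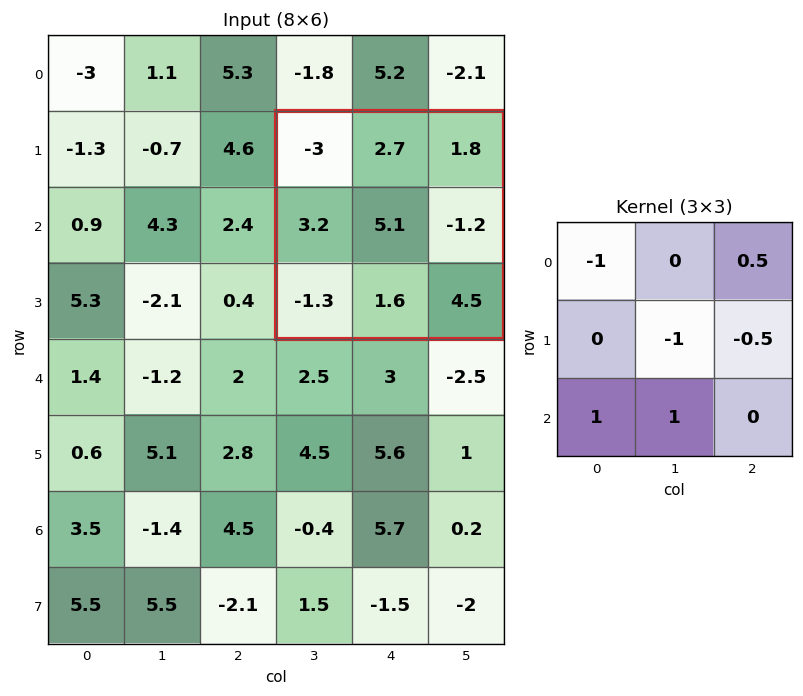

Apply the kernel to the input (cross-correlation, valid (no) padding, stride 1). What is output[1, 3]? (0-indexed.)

The receptive field on the input at this output position is [-3 2.7 1.8 / 3.2 5.1 -1.2 / -1.3 1.6 4.5]. Elementwise product with the kernel and sum: -3·-1 + 1.8·0.5 + 5.1·-1 + -1.2·-0.5 + -1.3·1 + 1.6·1.

-0.3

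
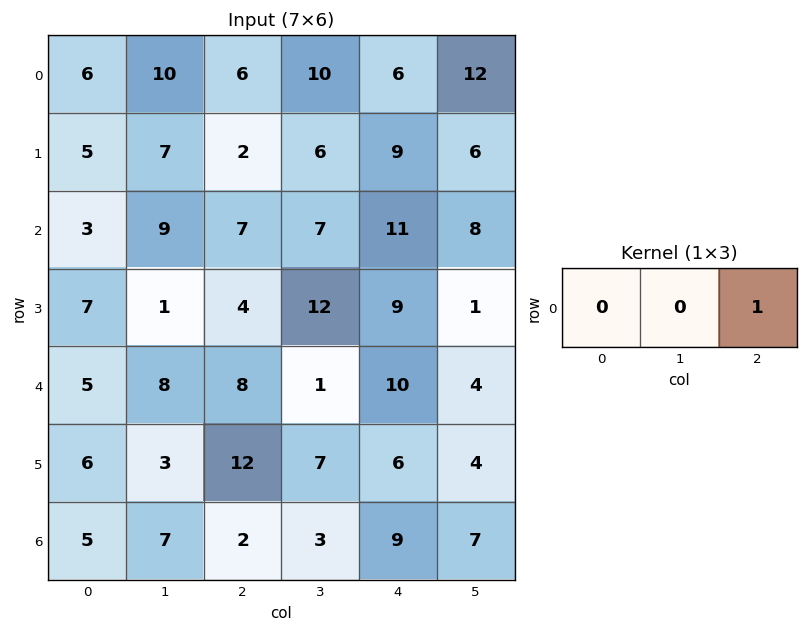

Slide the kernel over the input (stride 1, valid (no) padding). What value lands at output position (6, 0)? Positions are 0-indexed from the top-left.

2

The receptive field on the input at this output position is [5 7 2]. Elementwise product with the kernel and sum: 2·1.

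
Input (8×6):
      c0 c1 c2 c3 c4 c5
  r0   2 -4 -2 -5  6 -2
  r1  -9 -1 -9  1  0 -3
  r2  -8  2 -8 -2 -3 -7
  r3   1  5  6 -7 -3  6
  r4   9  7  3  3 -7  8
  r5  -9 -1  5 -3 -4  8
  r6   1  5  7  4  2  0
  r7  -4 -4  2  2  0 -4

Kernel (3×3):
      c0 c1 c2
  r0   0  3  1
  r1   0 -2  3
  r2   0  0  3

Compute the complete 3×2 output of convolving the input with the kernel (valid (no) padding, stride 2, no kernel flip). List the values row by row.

-63 -20
15 -25
62 2

Output[0,0]: The receptive field on the input at this output position is [2 -4 -2 / -9 -1 -9 / -8 2 -8]. Elementwise product with the kernel and sum: -4·3 + -2·1 + -1·-2 + -9·3 + -8·3.
Output[0,1]: The receptive field on the input at this output position is [-2 -5 6 / -9 1 0 / -8 -2 -3]. Elementwise product with the kernel and sum: -5·3 + 6·1 + 1·-2 + 0·3 + -3·3.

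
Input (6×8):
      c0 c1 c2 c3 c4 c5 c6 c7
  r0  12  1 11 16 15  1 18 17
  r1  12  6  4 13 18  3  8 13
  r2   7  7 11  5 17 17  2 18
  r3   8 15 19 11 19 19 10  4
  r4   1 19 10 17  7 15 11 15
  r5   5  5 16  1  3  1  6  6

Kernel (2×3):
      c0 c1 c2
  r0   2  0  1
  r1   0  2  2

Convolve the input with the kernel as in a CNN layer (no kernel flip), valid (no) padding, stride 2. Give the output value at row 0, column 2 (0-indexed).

The receptive field on the input at this output position is [15 1 18 / 18 3 8]. Elementwise product with the kernel and sum: 15·2 + 18·1 + 3·2 + 8·2.

70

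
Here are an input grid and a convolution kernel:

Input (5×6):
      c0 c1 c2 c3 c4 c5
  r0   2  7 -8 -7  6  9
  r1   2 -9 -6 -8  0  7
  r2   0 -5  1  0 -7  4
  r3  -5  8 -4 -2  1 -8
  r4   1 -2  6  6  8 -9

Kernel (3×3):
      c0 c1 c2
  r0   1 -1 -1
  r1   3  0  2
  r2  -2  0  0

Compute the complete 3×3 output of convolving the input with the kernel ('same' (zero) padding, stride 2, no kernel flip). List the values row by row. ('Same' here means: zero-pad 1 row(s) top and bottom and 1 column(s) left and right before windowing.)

Output[0,0]: The receptive field on the zero-padded input at this output position is [0 0 0 / 0 2 7 / 0 2 -9]. Elementwise product with the kernel and sum: 0·1 + 0·-1 + 0·-1 + 0·3 + 7·2 + 0·-2.
Output[0,1]: The receptive field on the zero-padded input at this output position is [0 0 0 / 7 -8 -7 / -9 -6 -8]. Elementwise product with the kernel and sum: 0·1 + 0·-1 + 0·-1 + 7·3 + -7·2 + -9·-2.

14 25 13
-3 -26 -3
-7 20 5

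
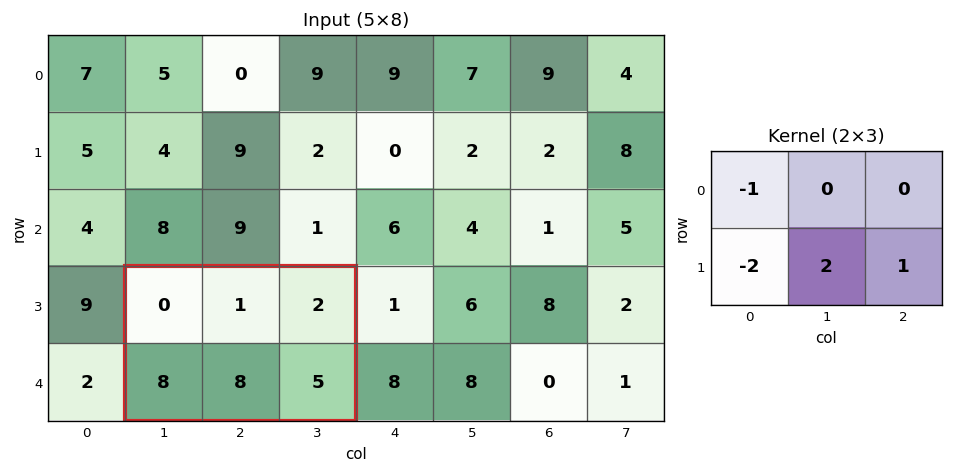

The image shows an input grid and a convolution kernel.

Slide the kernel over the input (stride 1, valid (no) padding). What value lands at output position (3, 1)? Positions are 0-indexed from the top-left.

The receptive field on the input at this output position is [0 1 2 / 8 8 5]. Elementwise product with the kernel and sum: 0·-1 + 8·-2 + 8·2 + 5·1.

5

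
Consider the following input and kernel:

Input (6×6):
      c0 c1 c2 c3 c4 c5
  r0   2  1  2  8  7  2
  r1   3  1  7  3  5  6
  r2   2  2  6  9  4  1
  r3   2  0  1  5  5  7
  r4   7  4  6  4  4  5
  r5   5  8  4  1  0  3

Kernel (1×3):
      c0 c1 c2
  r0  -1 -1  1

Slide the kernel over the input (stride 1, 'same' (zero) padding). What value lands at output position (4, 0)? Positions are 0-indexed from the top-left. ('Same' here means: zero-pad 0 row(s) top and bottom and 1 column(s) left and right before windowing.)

The receptive field on the zero-padded input at this output position is [0 7 4]. Elementwise product with the kernel and sum: 0·-1 + 7·-1 + 4·1.

-3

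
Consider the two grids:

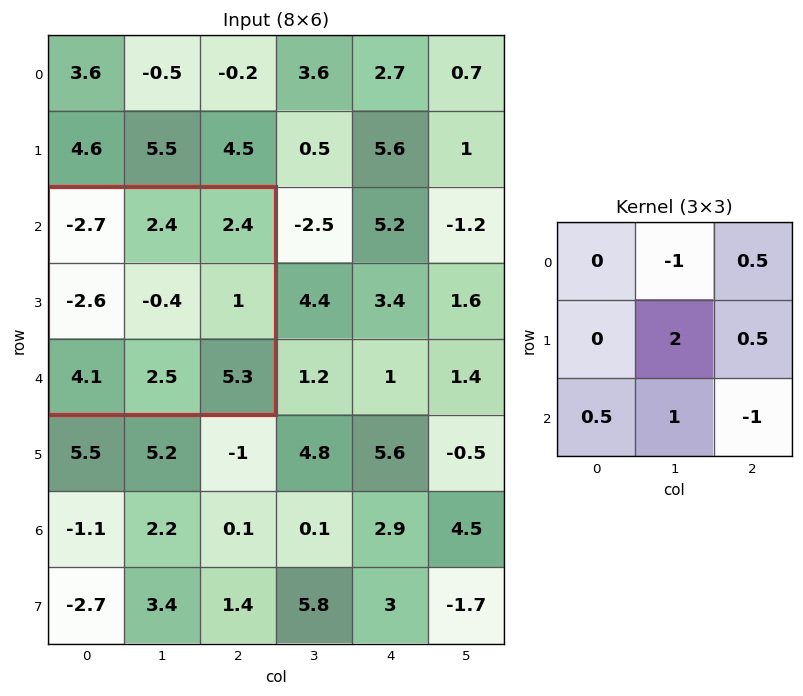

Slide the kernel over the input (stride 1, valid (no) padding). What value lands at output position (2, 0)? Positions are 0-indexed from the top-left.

The receptive field on the input at this output position is [-2.7 2.4 2.4 / -2.6 -0.4 1 / 4.1 2.5 5.3]. Elementwise product with the kernel and sum: 2.4·-1 + 2.4·0.5 + -0.4·2 + 1·0.5 + 4.1·0.5 + 2.5·1 + 5.3·-1.

-2.25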